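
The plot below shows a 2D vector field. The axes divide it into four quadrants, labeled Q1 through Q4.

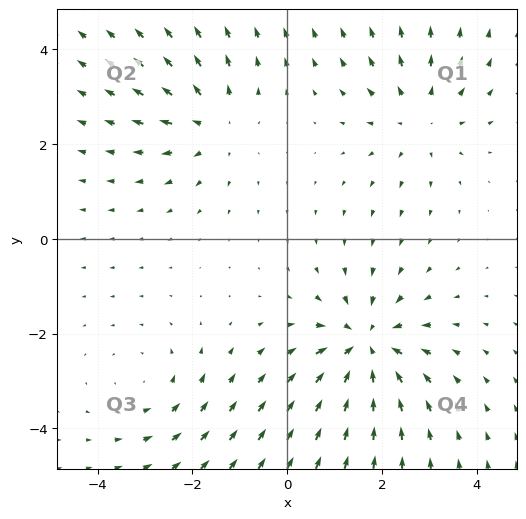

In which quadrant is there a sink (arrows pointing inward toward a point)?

Q4

The sink sits at approximately (1.7, -2.3), which lies in quadrant Q4. The divergence there is about -5, negative as expected for a sink.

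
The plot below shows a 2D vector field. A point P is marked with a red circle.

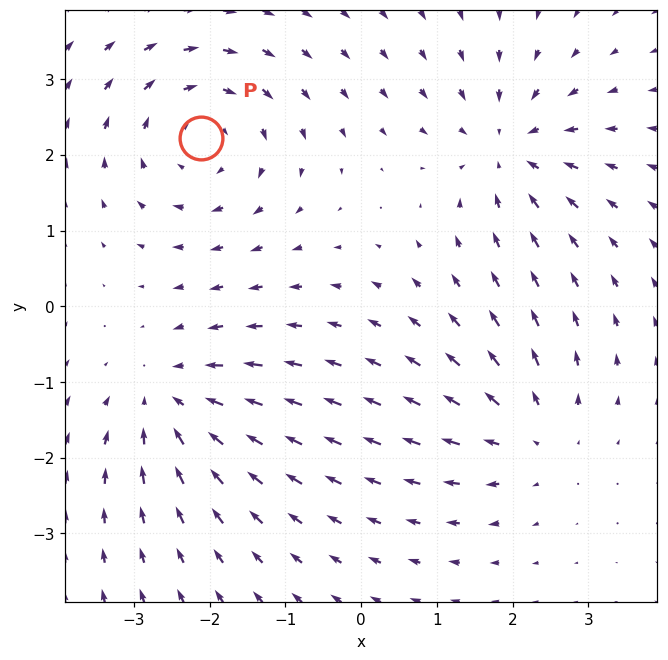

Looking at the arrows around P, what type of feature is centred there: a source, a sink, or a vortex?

vortex

At P (-2.1, 2.2) the arrows circulate clockwise. Divergence ≈0, curl about -4 — near-zero divergence with nonzero curl is a vortex.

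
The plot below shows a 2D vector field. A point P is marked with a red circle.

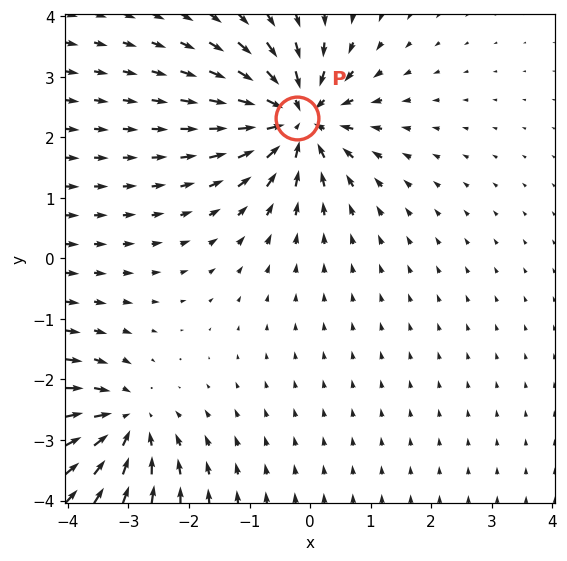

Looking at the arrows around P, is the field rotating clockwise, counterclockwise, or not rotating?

Near P at (-0.2, 2.3) the arrows show no circulation. The curl there is ≈0.

not rotating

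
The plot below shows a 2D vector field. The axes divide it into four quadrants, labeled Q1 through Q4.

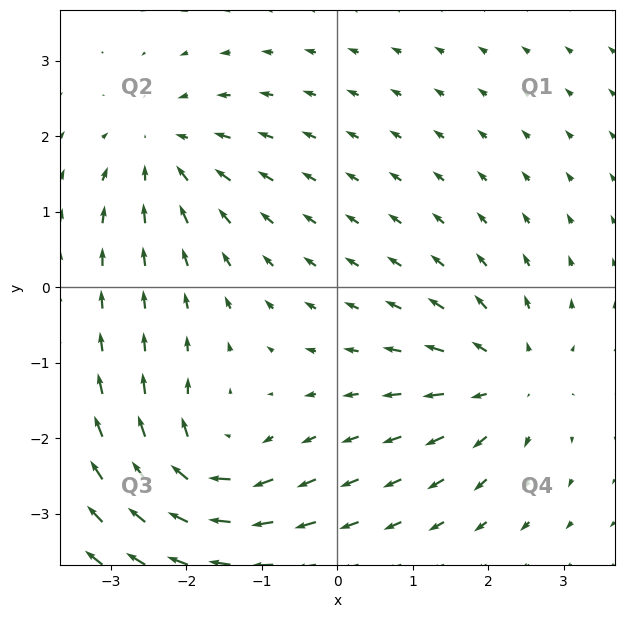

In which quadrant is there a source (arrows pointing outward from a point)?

The source sits at approximately (2.3, -1.2), which lies in quadrant Q4. The divergence there is about +4, positive as expected for a source.

Q4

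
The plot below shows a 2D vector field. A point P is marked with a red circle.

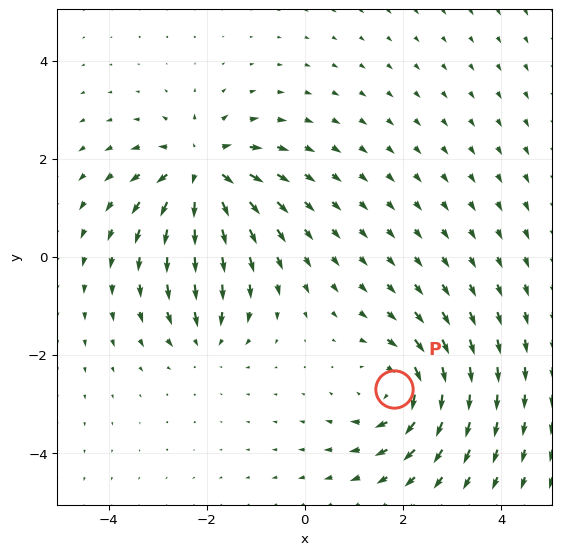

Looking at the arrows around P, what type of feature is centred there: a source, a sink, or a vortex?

At P (1.8, -2.7) the arrows circulate clockwise. Divergence ≈0, curl about -5 — near-zero divergence with nonzero curl is a vortex.

vortex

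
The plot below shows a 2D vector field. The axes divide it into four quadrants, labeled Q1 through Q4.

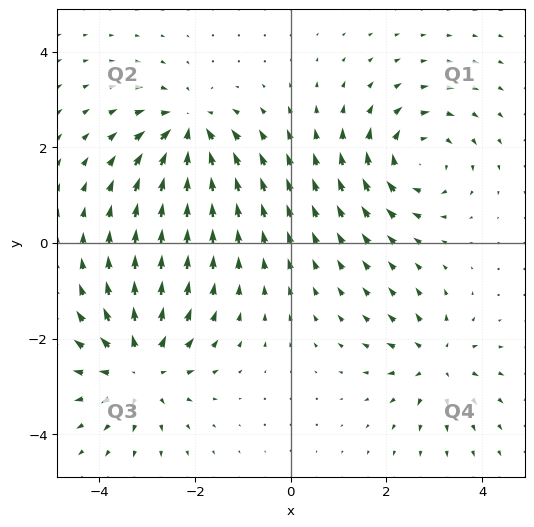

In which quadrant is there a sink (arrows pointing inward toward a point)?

Q2

The sink sits at approximately (-2.1, 2.4), which lies in quadrant Q2. The divergence there is about -5, negative as expected for a sink.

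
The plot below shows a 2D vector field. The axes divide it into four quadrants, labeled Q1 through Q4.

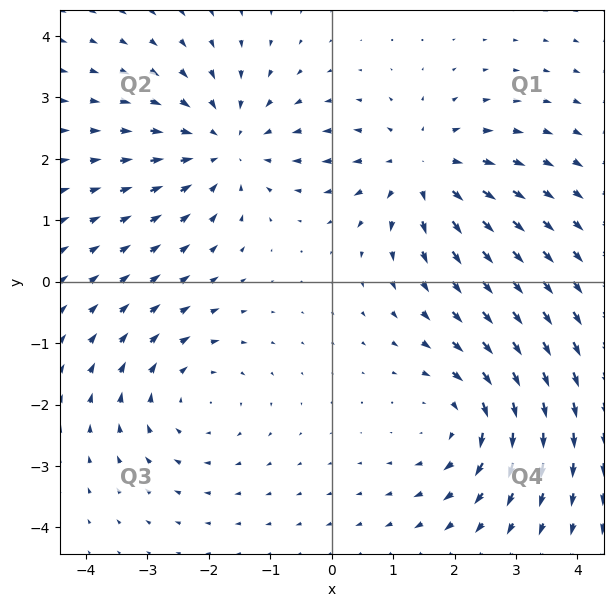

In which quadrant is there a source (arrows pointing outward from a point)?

The source sits at approximately (1.5, 1.8), which lies in quadrant Q1. The divergence there is about +4, positive as expected for a source.

Q1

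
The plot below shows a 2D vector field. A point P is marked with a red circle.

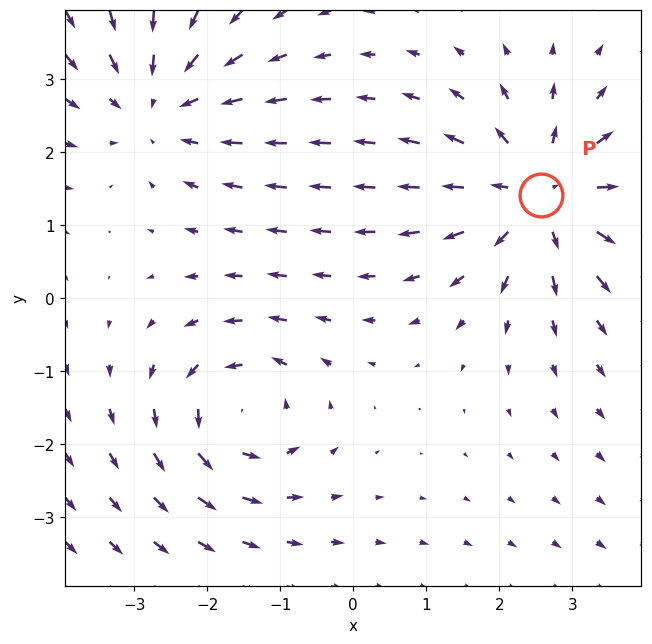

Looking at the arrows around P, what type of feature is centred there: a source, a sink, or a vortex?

source

At P (2.6, 1.4) the arrows spread outward. Divergence about +4, curl ≈0 — positive divergence with near-zero curl is a source.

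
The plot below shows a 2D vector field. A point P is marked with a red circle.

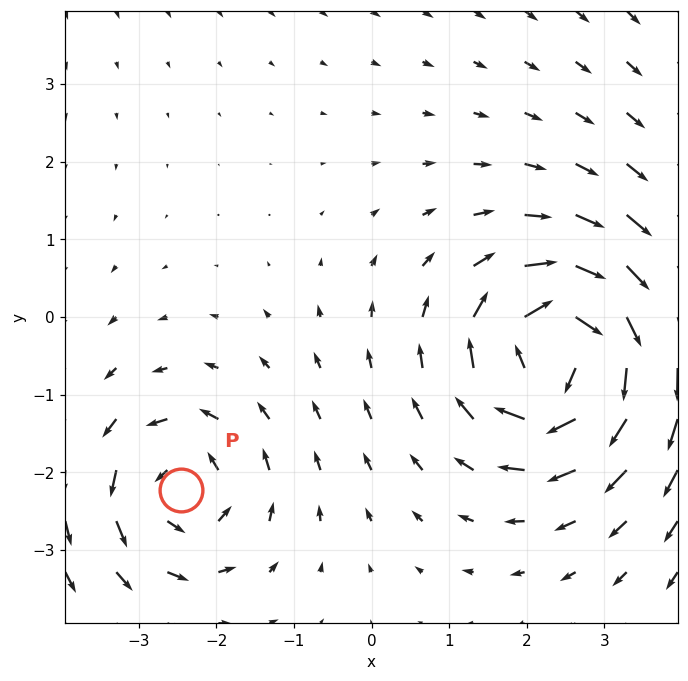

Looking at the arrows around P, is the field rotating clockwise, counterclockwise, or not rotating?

counterclockwise

Near P at (-2.5, -2.2) the arrows circulate counterclockwise. The curl (z-component) there is about +4; positive curl means counterclockwise rotation.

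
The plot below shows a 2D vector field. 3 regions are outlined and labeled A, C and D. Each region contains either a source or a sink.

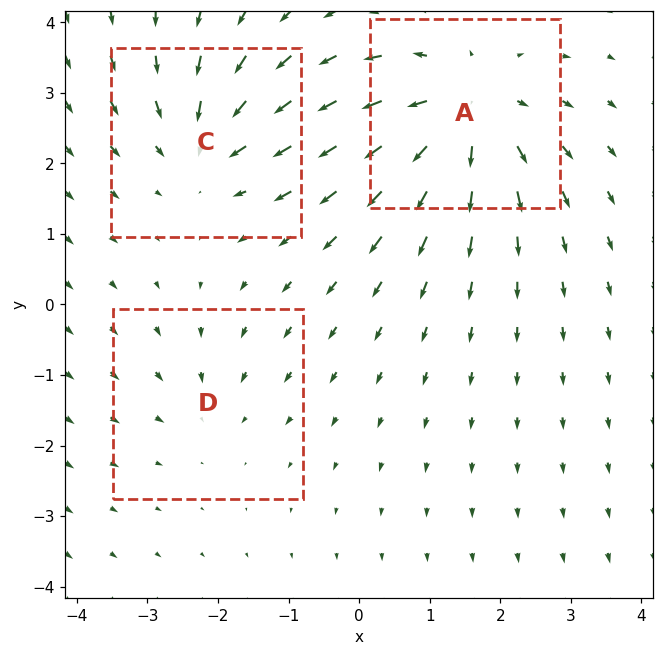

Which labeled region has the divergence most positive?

A

Divergence at each region's feature centre — A: about +5, C: about -4, D: about -2. Region A is most positive.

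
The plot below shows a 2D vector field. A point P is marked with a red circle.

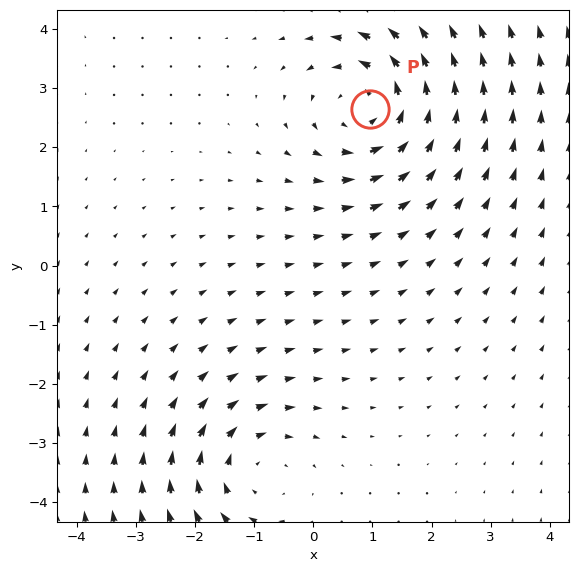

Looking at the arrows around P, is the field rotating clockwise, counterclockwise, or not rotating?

Near P at (1.0, 2.7) the arrows circulate counterclockwise. The curl (z-component) there is about +4; positive curl means counterclockwise rotation.

counterclockwise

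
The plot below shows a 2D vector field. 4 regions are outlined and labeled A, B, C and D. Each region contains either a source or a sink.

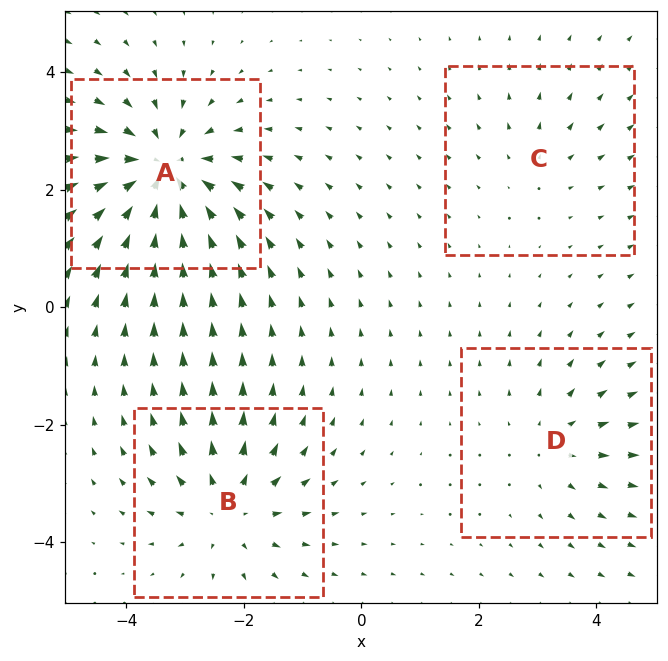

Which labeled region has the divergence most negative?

Divergence at each region's feature centre — A: about -7, B: about +5, C: about +2, D: about +3. Region A is most negative.

A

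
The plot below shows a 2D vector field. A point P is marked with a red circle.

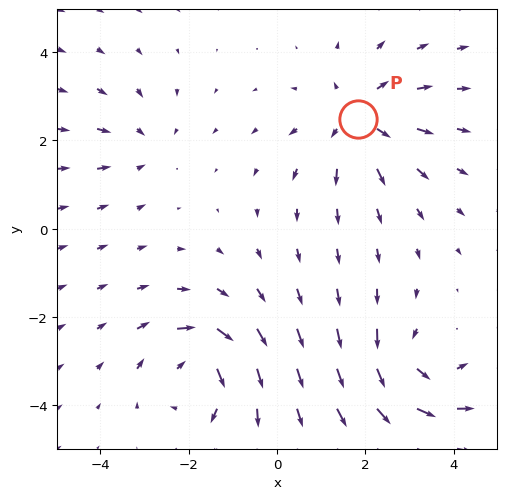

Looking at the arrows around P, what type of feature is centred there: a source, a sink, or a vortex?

source

At P (1.8, 2.5) the arrows spread outward. Divergence about +4, curl ≈0 — positive divergence with near-zero curl is a source.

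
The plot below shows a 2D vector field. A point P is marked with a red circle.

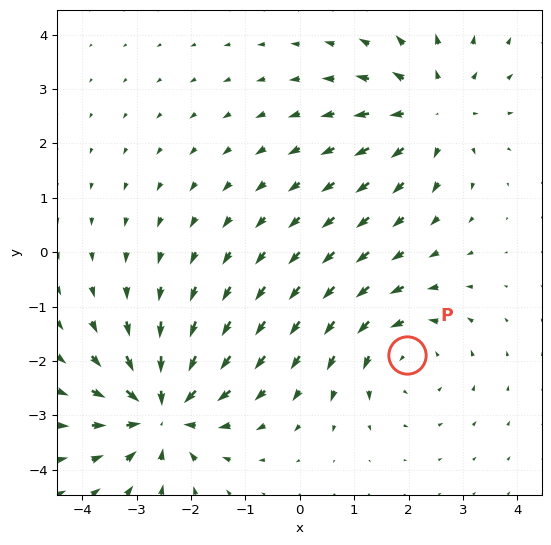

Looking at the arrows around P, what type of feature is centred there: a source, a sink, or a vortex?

vortex

At P (2.0, -1.9) the arrows circulate counterclockwise. Divergence ≈0, curl about +3 — near-zero divergence with nonzero curl is a vortex.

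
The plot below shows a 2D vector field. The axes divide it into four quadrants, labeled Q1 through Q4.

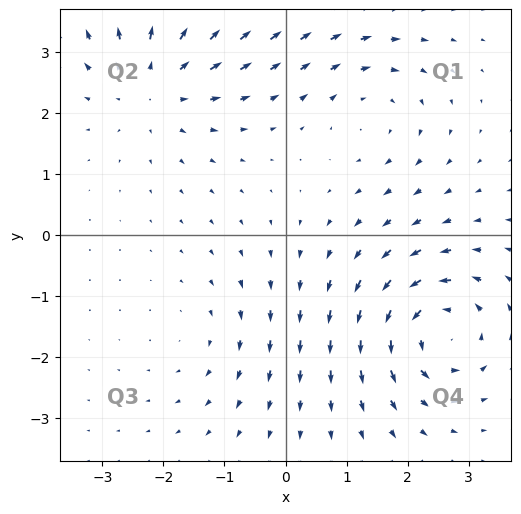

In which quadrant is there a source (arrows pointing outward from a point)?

Q2

The source sits at approximately (-2.1, 2.5), which lies in quadrant Q2. The divergence there is about +4, positive as expected for a source.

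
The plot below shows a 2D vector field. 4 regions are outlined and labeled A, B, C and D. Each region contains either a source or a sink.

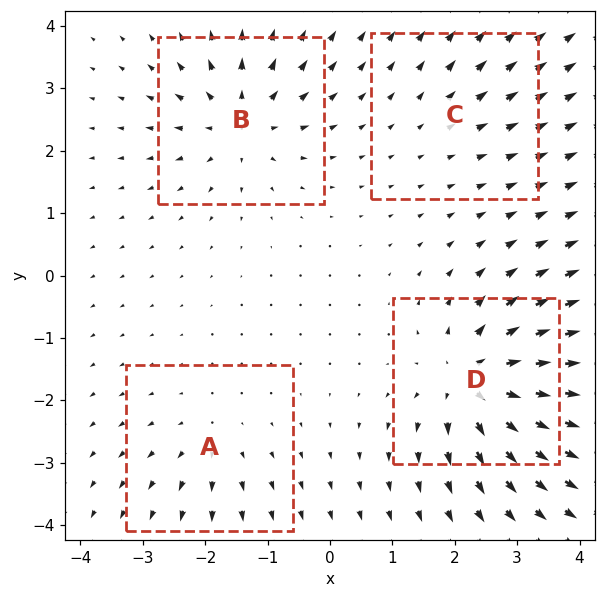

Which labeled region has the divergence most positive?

D

Divergence at each region's feature centre — A: about +4, B: about +6, C: about +2, D: about +9. Region D is most positive.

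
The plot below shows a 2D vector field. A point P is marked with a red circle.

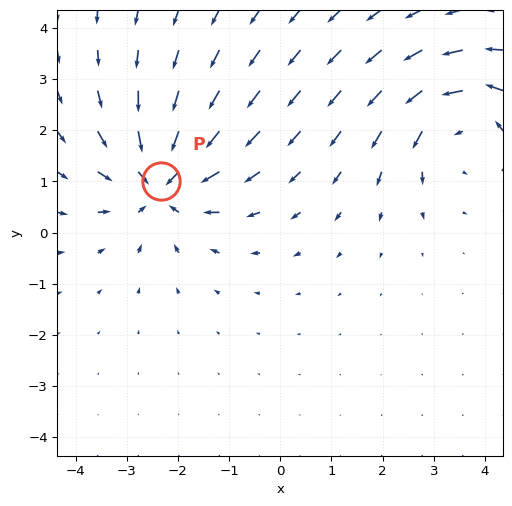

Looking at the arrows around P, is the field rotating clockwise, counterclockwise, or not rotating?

not rotating

Near P at (-2.3, 1.0) the arrows show no circulation. The curl there is ≈0.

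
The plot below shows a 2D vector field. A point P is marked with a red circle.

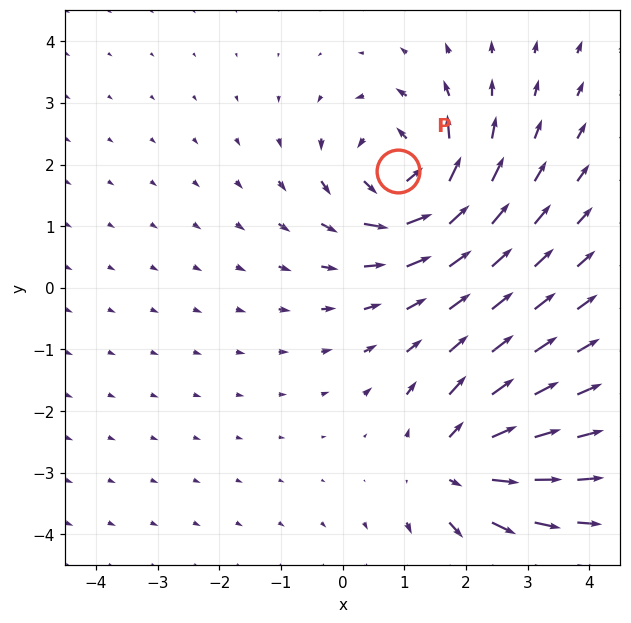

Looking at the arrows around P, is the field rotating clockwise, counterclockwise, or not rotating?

counterclockwise

Near P at (0.9, 1.9) the arrows circulate counterclockwise. The curl (z-component) there is about +5; positive curl means counterclockwise rotation.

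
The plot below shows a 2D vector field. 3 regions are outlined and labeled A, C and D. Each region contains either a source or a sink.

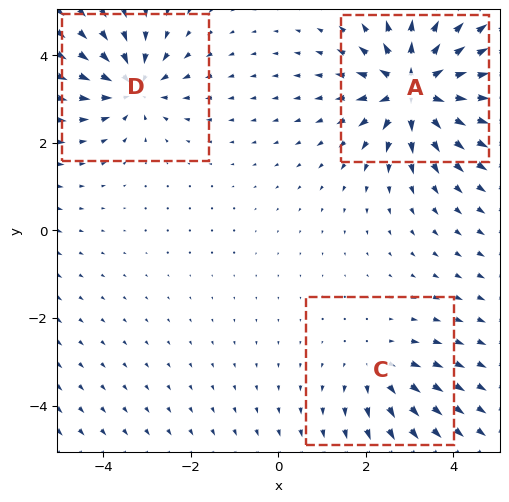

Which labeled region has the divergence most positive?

Divergence at each region's feature centre — A: about +6, C: about +2, D: about -4. Region A is most positive.

A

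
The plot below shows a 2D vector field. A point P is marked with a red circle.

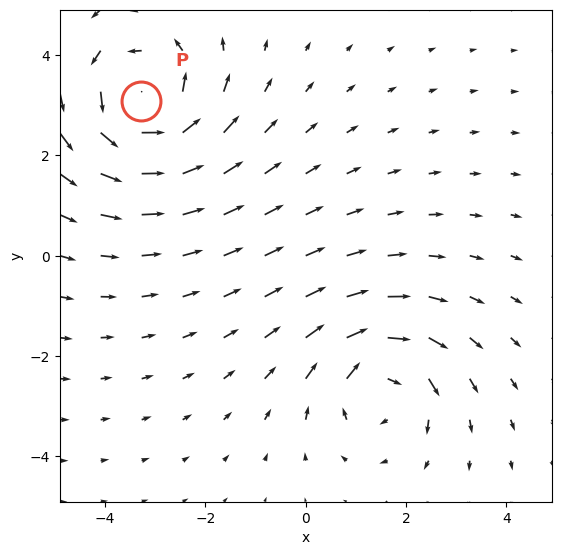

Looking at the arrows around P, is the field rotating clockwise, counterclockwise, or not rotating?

counterclockwise

Near P at (-3.3, 3.1) the arrows circulate counterclockwise. The curl (z-component) there is about +4; positive curl means counterclockwise rotation.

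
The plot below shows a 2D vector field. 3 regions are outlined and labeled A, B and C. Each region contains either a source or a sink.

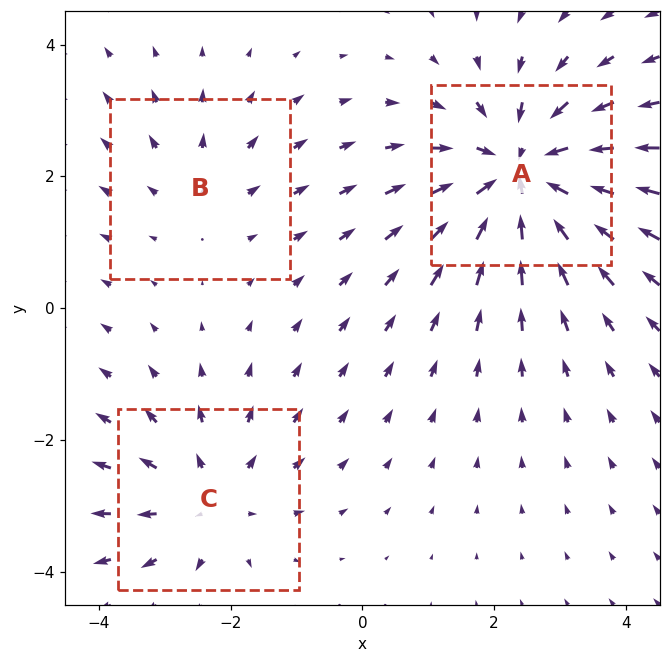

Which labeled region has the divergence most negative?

Divergence at each region's feature centre — A: about -4, B: about +2, C: about +3. Region A is most negative.

A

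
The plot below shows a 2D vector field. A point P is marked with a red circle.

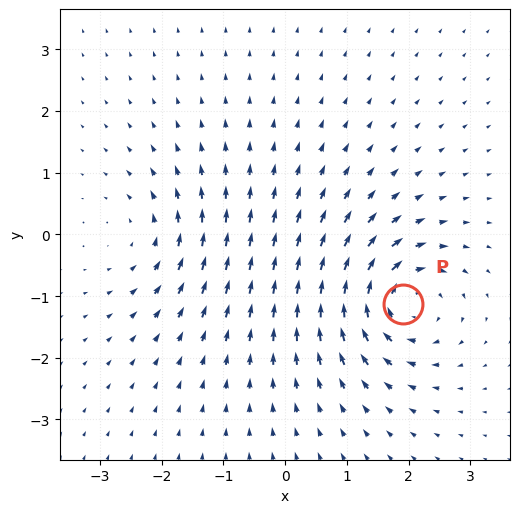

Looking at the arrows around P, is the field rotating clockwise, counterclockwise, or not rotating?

clockwise

Near P at (1.9, -1.1) the arrows circulate clockwise. The curl (z-component) there is about -6; negative curl means clockwise rotation.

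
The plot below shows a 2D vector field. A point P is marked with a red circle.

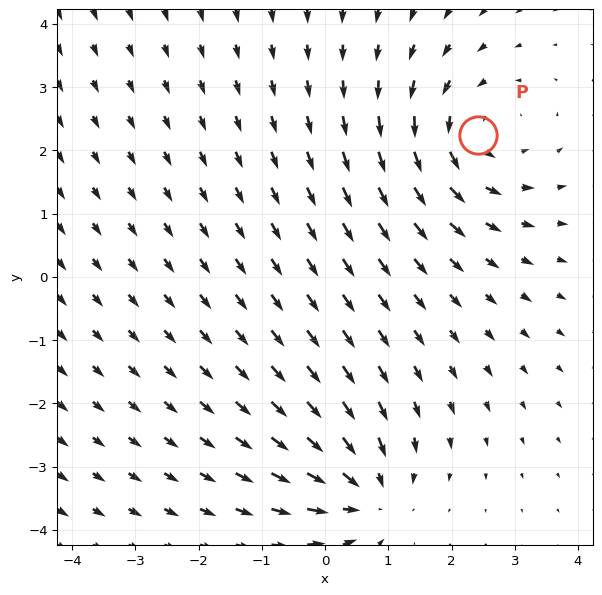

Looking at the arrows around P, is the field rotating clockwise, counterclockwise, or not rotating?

Near P at (2.4, 2.2) the arrows circulate counterclockwise. The curl (z-component) there is about +4; positive curl means counterclockwise rotation.

counterclockwise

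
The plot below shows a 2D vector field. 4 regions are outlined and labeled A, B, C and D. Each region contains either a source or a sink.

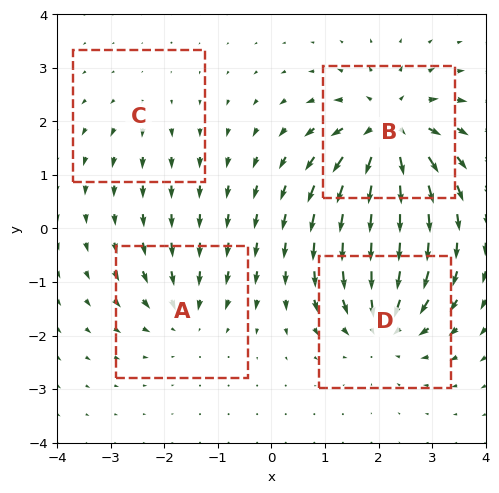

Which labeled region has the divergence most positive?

Divergence at each region's feature centre — A: about -4, B: about +8, C: about +2, D: about -6. Region B is most positive.

B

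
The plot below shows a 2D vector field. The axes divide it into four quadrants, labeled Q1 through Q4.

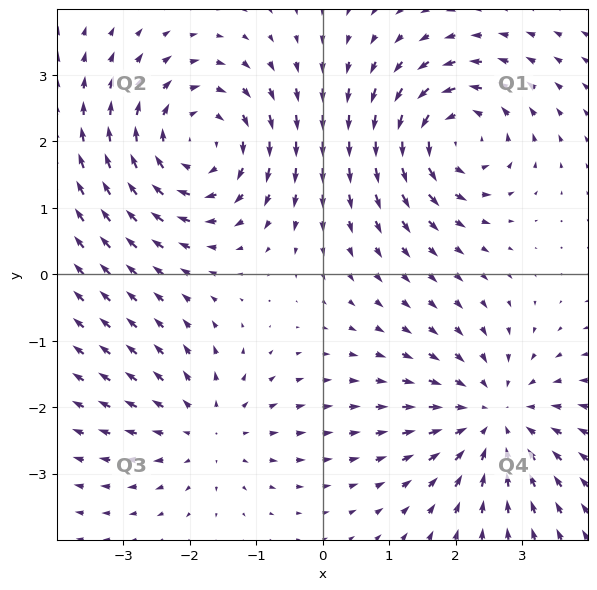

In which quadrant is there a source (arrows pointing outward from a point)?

Q3

The source sits at approximately (-1.7, -2.3), which lies in quadrant Q3. The divergence there is about +3, positive as expected for a source.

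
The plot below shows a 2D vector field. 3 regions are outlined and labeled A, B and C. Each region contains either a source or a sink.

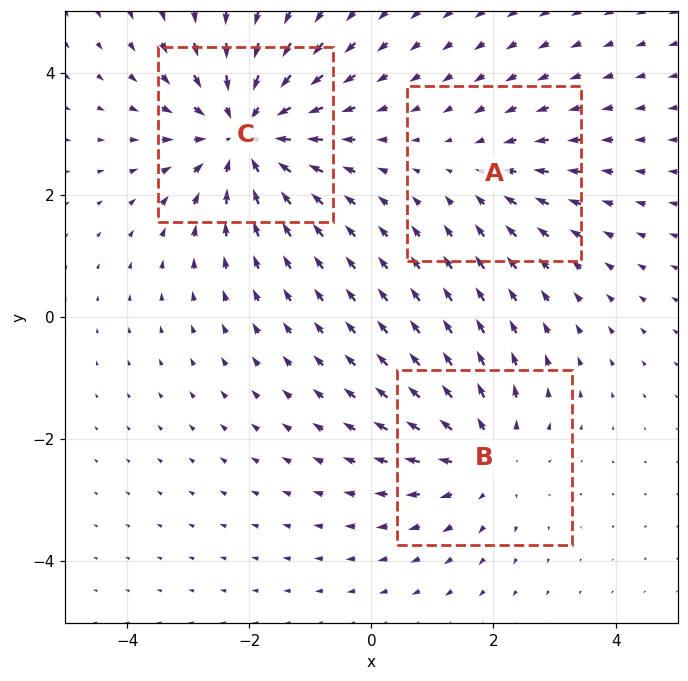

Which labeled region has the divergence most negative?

Divergence at each region's feature centre — A: about -2, B: about +3, C: about -4. Region C is most negative.

C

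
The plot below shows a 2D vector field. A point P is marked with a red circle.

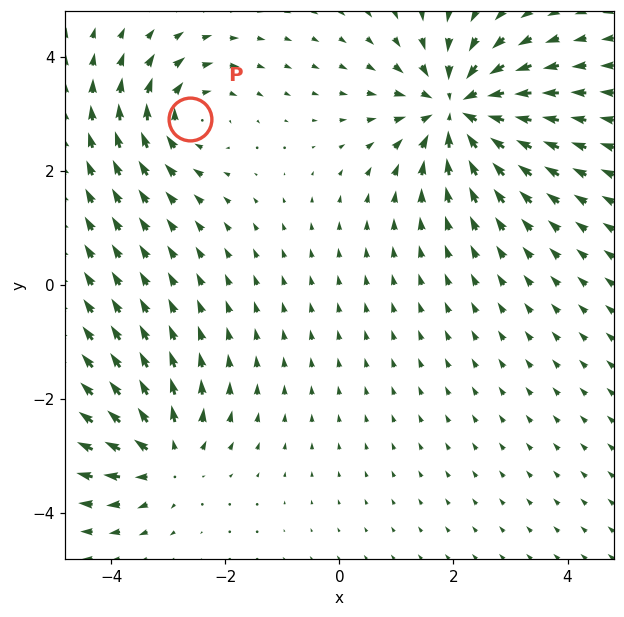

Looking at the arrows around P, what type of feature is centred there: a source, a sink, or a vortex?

vortex

At P (-2.6, 2.9) the arrows circulate clockwise. Divergence ≈0, curl about -3 — near-zero divergence with nonzero curl is a vortex.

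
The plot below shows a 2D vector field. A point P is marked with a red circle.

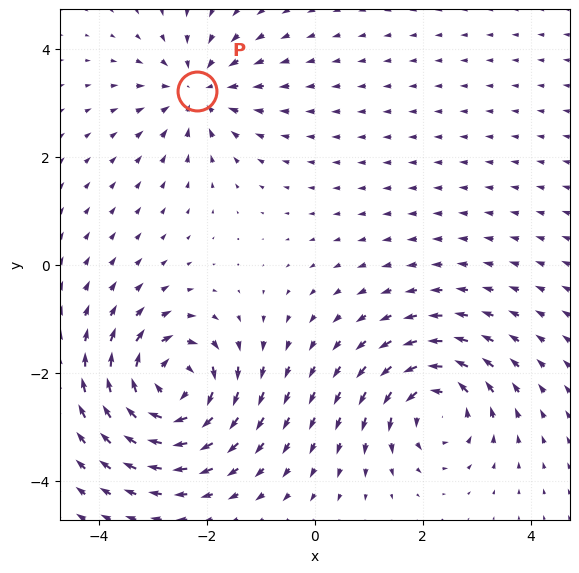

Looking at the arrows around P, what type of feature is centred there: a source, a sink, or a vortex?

At P (-2.2, 3.2) the arrows converge inward. Divergence about -4, curl ≈0 — negative divergence with near-zero curl is a sink.

sink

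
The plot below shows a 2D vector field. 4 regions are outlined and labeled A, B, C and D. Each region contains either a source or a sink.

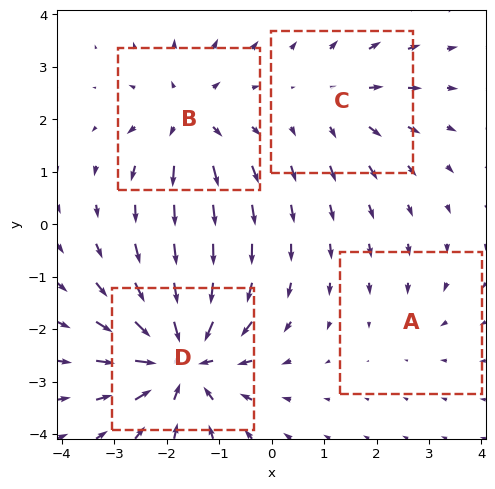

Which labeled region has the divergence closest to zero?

A

Divergence at each region's feature centre — A: about -2, B: about +5, C: about +3, D: about -7. Region A is closest to zero.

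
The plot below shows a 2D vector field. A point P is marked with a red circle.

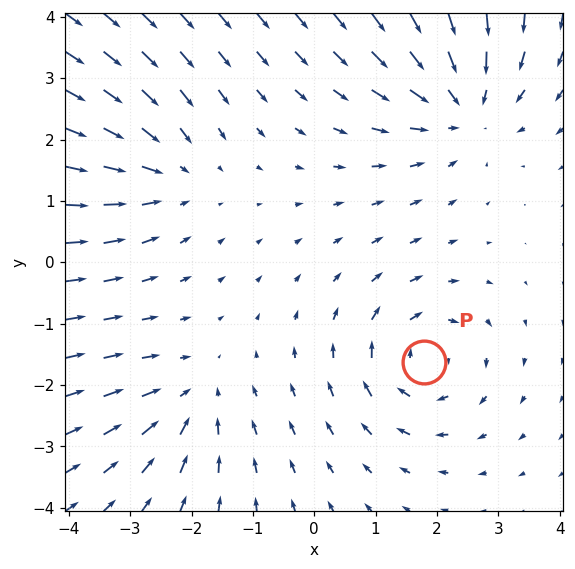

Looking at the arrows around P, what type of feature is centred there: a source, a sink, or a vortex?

At P (1.8, -1.6) the arrows circulate clockwise. Divergence ≈0, curl about -5 — near-zero divergence with nonzero curl is a vortex.

vortex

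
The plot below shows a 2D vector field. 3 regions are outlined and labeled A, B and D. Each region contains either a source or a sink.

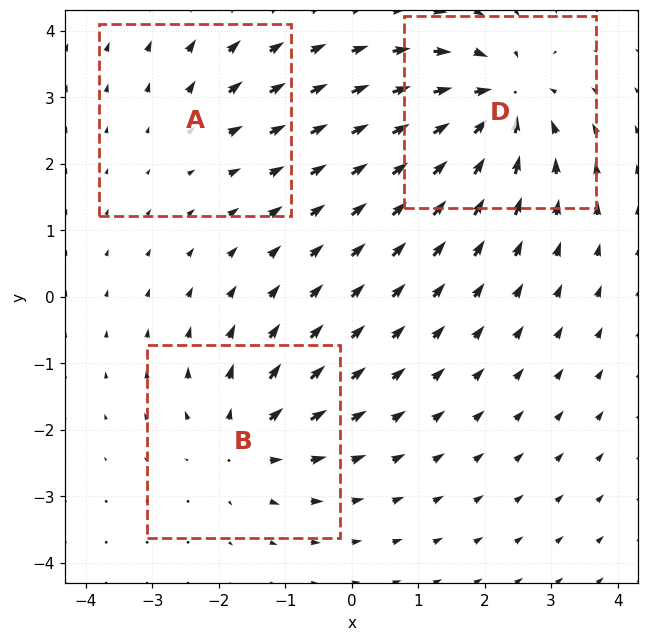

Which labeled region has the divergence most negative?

Divergence at each region's feature centre — A: about +2, B: about +4, D: about -5. Region D is most negative.

D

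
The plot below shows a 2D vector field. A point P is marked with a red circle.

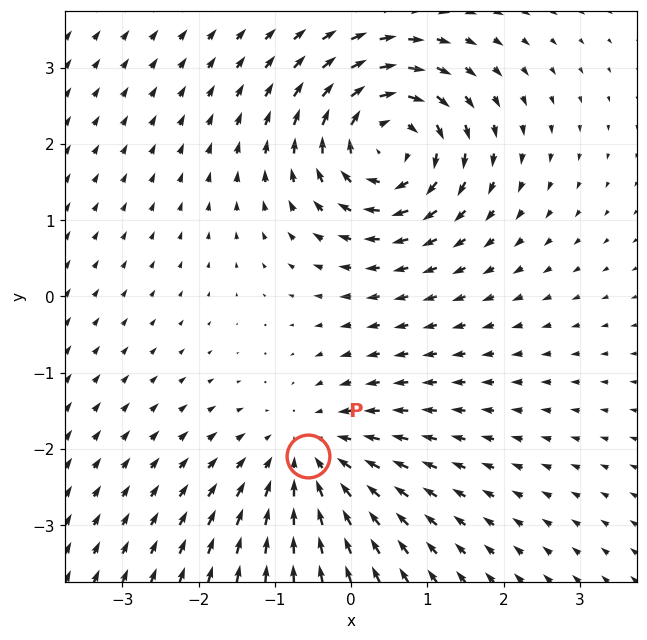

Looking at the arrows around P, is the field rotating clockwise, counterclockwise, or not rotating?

not rotating

Near P at (-0.6, -2.1) the arrows show no circulation. The curl there is ≈0.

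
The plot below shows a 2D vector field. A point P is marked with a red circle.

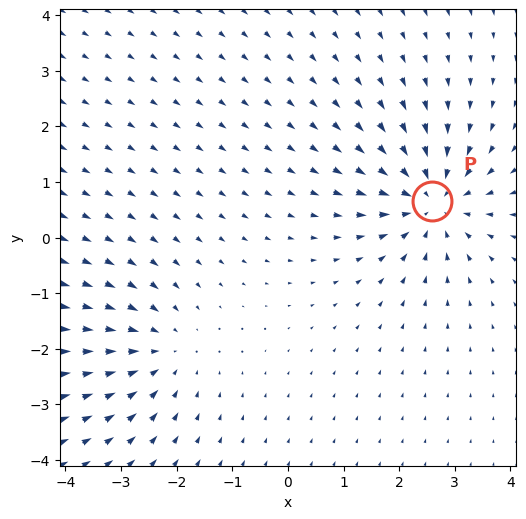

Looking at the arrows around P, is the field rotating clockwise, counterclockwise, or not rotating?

not rotating

Near P at (2.6, 0.7) the arrows show no circulation. The curl there is ≈0.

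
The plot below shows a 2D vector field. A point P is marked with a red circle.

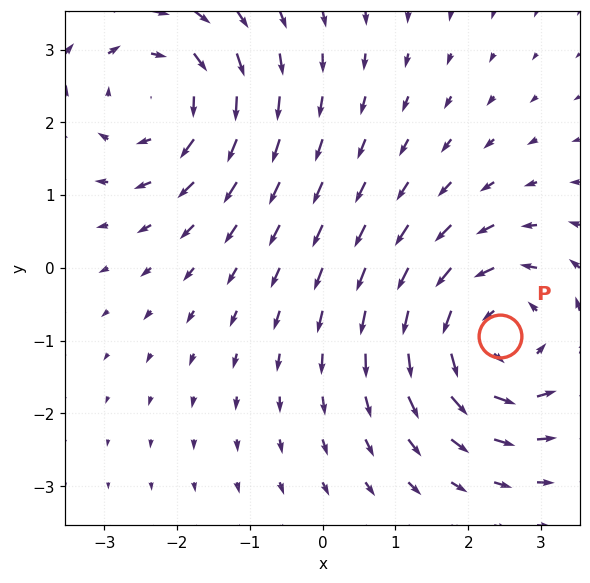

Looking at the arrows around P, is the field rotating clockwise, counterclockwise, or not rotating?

counterclockwise

Near P at (2.4, -0.9) the arrows circulate counterclockwise. The curl (z-component) there is about +4; positive curl means counterclockwise rotation.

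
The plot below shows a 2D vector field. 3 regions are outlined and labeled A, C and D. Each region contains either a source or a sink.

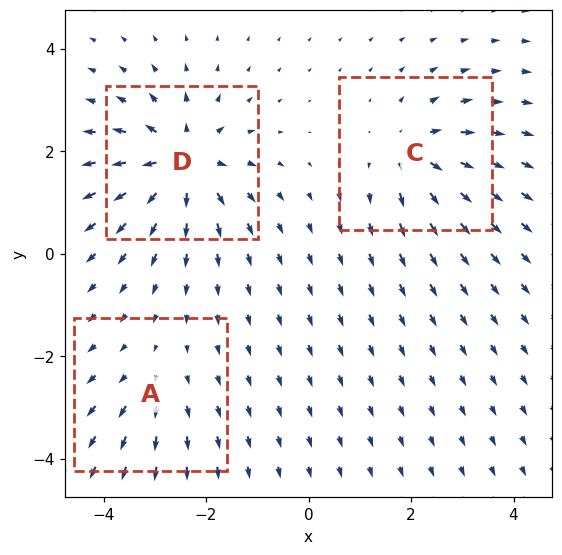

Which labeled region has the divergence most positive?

D

Divergence at each region's feature centre — A: about +2, C: about +4, D: about +6. Region D is most positive.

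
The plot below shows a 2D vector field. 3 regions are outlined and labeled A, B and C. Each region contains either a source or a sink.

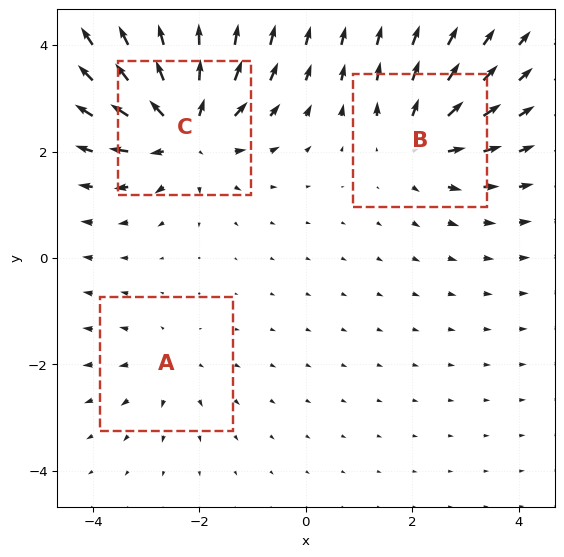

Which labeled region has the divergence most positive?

Divergence at each region's feature centre — A: about +2, B: about +4, C: about +6. Region C is most positive.

C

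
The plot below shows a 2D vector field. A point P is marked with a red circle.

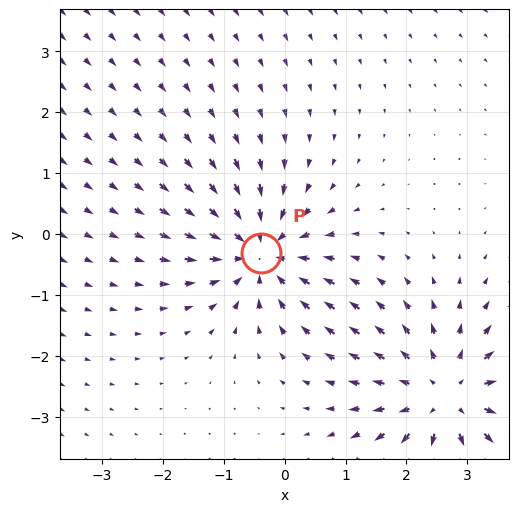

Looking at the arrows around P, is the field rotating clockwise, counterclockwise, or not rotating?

Near P at (-0.4, -0.3) the arrows show no circulation. The curl there is ≈0.

not rotating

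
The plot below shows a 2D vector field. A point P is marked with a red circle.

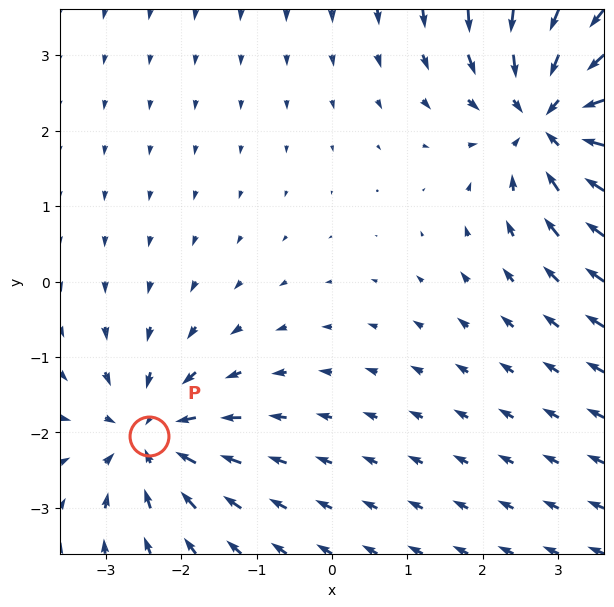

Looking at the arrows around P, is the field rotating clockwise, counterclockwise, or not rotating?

not rotating

Near P at (-2.4, -2.0) the arrows show no circulation. The curl there is ≈0.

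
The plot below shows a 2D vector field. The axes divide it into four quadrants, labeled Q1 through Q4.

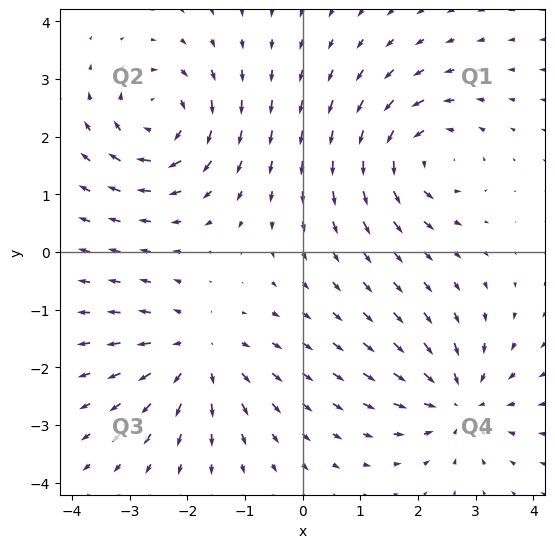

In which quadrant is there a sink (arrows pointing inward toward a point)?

The sink sits at approximately (2.7, -2.6), which lies in quadrant Q4. The divergence there is about -4, negative as expected for a sink.

Q4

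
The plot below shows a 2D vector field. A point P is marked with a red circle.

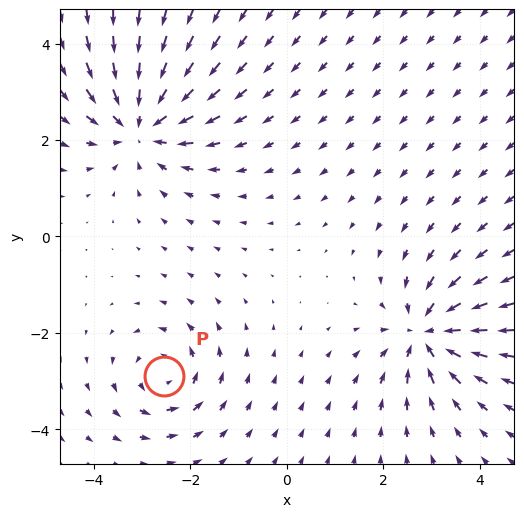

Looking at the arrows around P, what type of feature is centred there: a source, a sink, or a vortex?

vortex

At P (-2.6, -2.9) the arrows circulate counterclockwise. Divergence ≈0, curl about +4 — near-zero divergence with nonzero curl is a vortex.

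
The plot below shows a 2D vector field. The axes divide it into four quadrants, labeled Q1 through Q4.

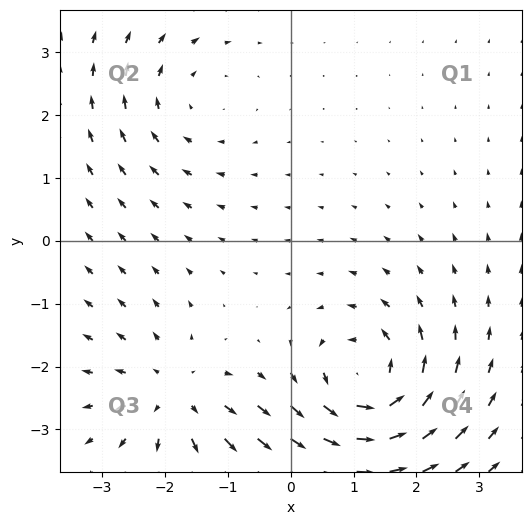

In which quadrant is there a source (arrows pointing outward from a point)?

The source sits at approximately (-1.9, -2.5), which lies in quadrant Q3. The divergence there is about +3, positive as expected for a source.

Q3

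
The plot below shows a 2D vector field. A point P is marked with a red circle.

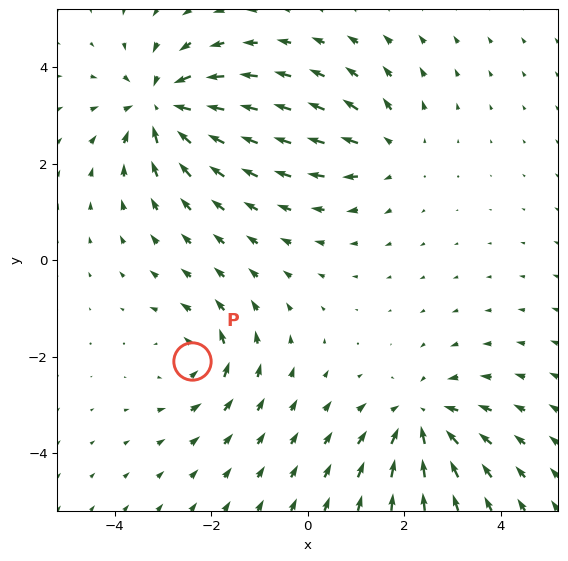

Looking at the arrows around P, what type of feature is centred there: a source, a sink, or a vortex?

At P (-2.4, -2.1) the arrows circulate counterclockwise. Divergence ≈0, curl about +4 — near-zero divergence with nonzero curl is a vortex.

vortex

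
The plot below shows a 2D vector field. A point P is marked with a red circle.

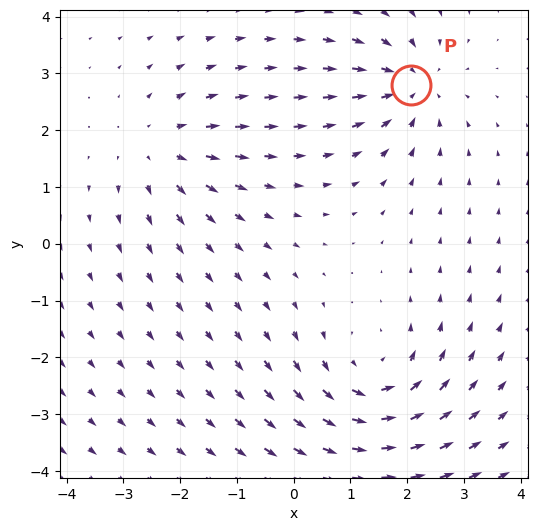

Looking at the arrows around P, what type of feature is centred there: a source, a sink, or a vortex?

At P (2.1, 2.8) the arrows converge inward. Divergence about -4, curl ≈0 — negative divergence with near-zero curl is a sink.

sink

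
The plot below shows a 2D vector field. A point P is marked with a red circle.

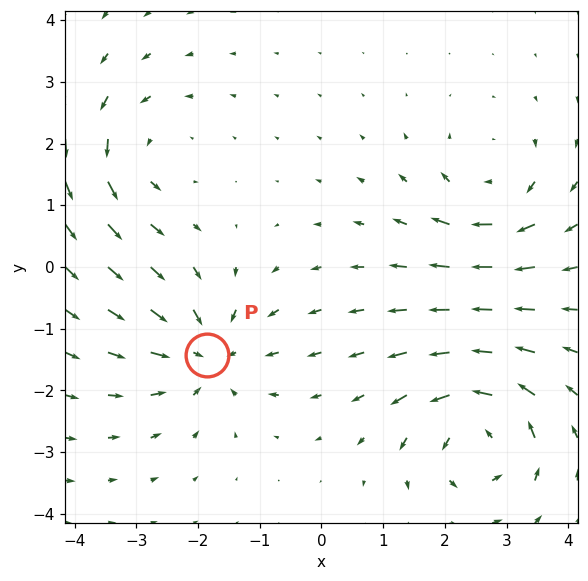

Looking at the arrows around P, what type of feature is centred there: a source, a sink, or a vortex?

sink

At P (-1.9, -1.4) the arrows converge inward. Divergence about -5, curl ≈0 — negative divergence with near-zero curl is a sink.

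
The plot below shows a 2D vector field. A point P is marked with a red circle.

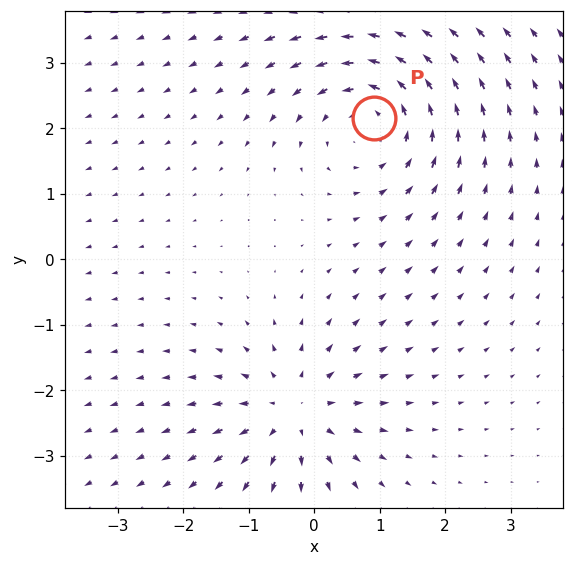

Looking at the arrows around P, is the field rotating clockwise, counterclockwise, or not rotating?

Near P at (0.9, 2.2) the arrows circulate counterclockwise. The curl (z-component) there is about +4; positive curl means counterclockwise rotation.

counterclockwise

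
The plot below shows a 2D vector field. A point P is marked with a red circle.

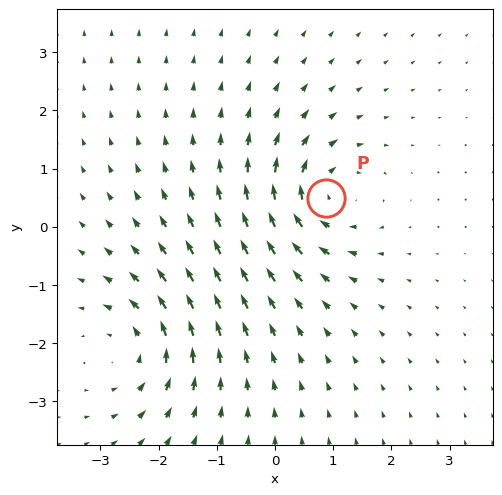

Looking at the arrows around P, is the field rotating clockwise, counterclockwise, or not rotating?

clockwise

Near P at (0.9, 0.5) the arrows circulate clockwise. The curl (z-component) there is about -6; negative curl means clockwise rotation.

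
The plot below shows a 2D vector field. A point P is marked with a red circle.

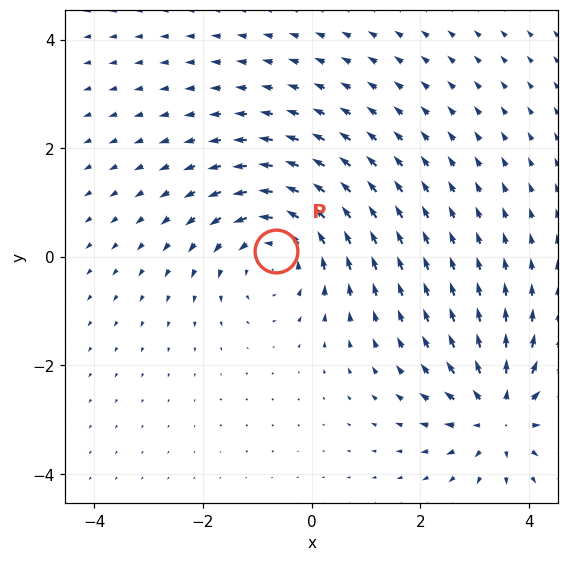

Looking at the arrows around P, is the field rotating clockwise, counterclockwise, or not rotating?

Near P at (-0.6, 0.1) the arrows circulate counterclockwise. The curl (z-component) there is about +3; positive curl means counterclockwise rotation.

counterclockwise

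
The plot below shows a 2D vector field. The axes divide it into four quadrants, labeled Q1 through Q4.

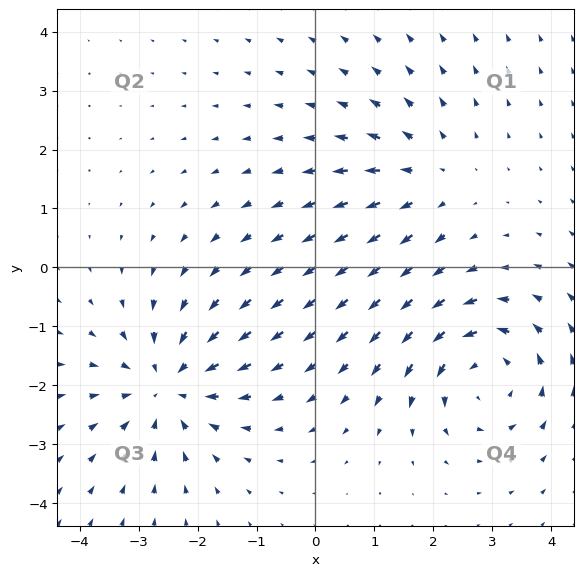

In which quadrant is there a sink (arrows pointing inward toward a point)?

Q3

The sink sits at approximately (-2.5, -2.0), which lies in quadrant Q3. The divergence there is about -4, negative as expected for a sink.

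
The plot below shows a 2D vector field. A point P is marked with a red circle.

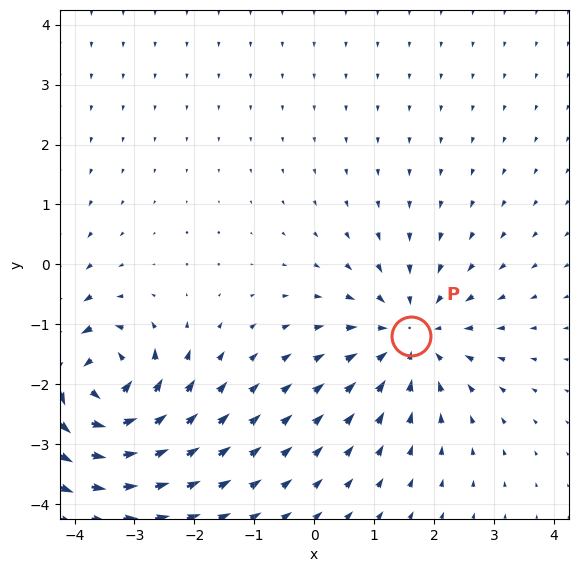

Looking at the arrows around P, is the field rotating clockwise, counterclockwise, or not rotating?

not rotating

Near P at (1.6, -1.2) the arrows show no circulation. The curl there is ≈0.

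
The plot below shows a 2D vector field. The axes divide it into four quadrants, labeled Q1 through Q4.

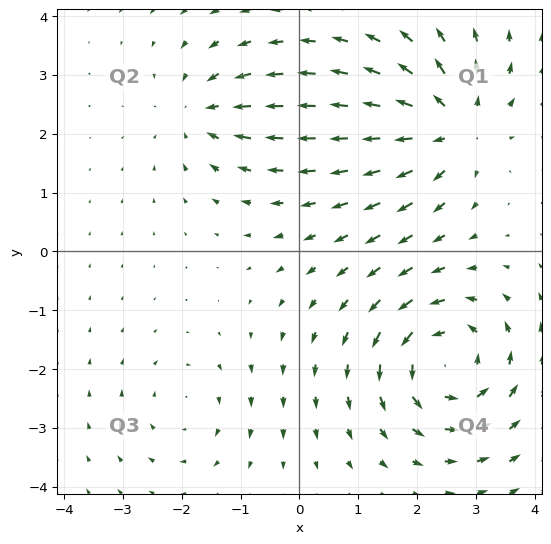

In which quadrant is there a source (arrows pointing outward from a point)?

The source sits at approximately (2.6, 2.1), which lies in quadrant Q1. The divergence there is about +5, positive as expected for a source.

Q1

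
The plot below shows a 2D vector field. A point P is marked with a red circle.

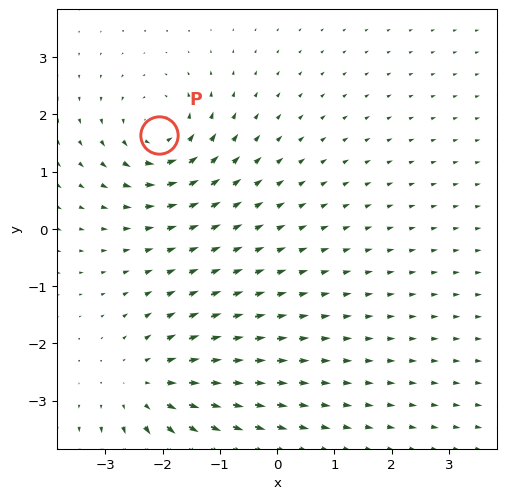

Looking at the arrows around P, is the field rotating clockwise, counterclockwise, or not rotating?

counterclockwise

Near P at (-2.1, 1.6) the arrows circulate counterclockwise. The curl (z-component) there is about +4; positive curl means counterclockwise rotation.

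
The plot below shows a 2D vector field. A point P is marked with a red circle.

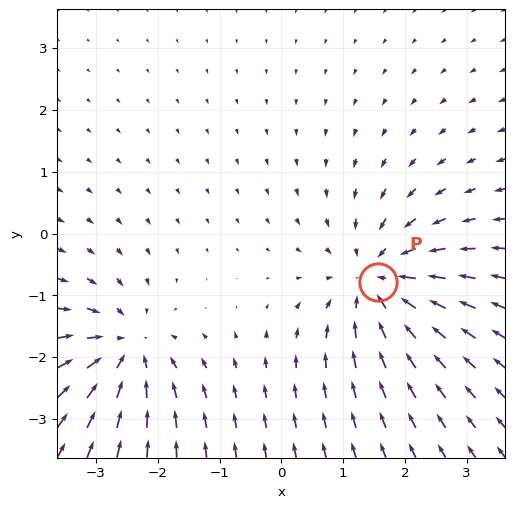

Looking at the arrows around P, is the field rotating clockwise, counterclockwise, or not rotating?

Near P at (1.6, -0.8) the arrows show no circulation. The curl there is ≈0.

not rotating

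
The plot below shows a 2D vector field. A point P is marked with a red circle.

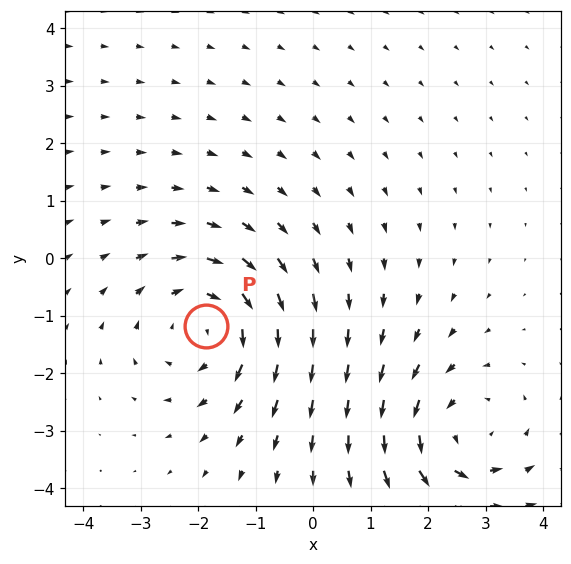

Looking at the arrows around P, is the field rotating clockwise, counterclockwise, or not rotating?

Near P at (-1.9, -1.2) the arrows circulate clockwise. The curl (z-component) there is about -3; negative curl means clockwise rotation.

clockwise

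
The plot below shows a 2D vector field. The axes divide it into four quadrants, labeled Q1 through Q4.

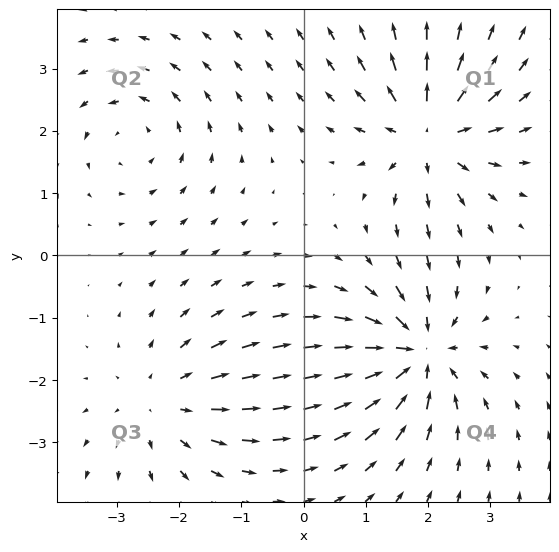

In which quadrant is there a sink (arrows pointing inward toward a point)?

The sink sits at approximately (1.8, -1.6), which lies in quadrant Q4. The divergence there is about -6, negative as expected for a sink.

Q4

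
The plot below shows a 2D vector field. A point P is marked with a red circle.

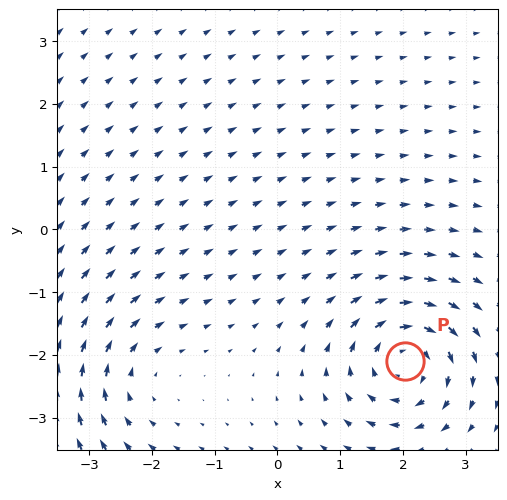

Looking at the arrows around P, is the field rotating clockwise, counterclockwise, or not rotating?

Near P at (2.0, -2.1) the arrows circulate clockwise. The curl (z-component) there is about -5; negative curl means clockwise rotation.

clockwise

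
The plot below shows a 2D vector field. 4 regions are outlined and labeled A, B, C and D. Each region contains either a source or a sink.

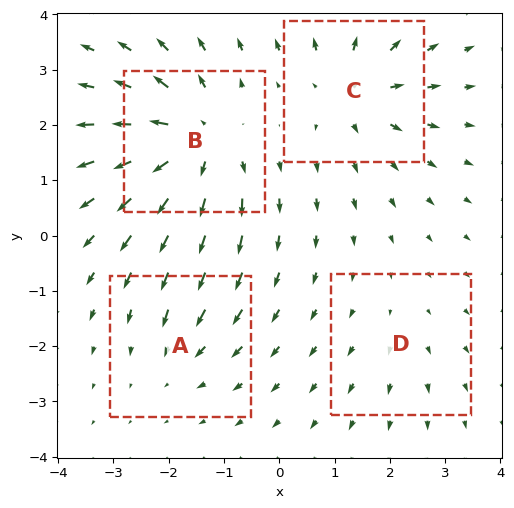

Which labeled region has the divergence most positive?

Divergence at each region's feature centre — A: about -3, B: about +7, C: about +5, D: about +2. Region B is most positive.

B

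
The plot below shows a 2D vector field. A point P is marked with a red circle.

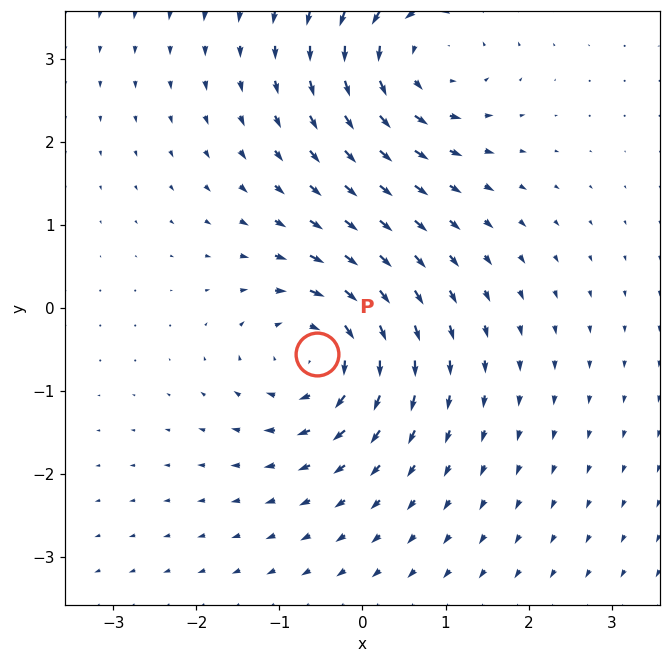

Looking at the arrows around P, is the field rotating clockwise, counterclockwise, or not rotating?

clockwise

Near P at (-0.5, -0.6) the arrows circulate clockwise. The curl (z-component) there is about -5; negative curl means clockwise rotation.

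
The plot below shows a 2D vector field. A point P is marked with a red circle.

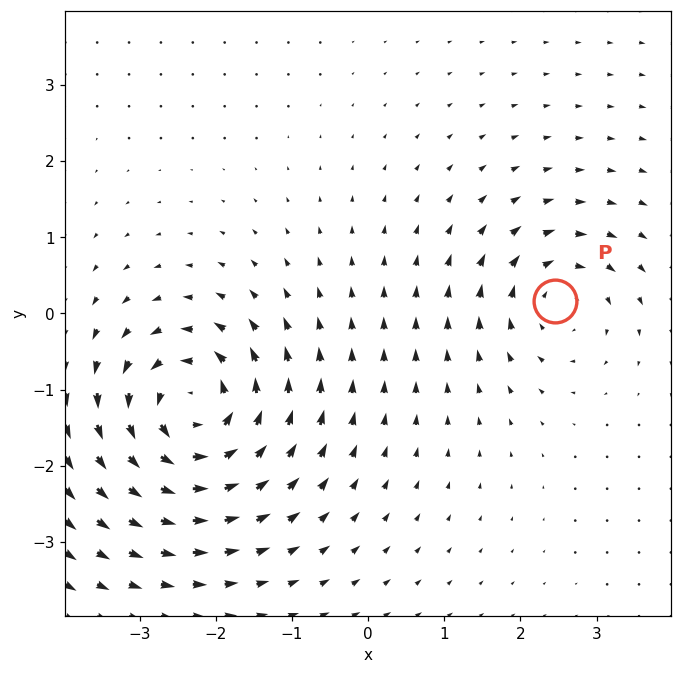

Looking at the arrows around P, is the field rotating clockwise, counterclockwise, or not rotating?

Near P at (2.5, 0.2) the arrows circulate clockwise. The curl (z-component) there is about -4; negative curl means clockwise rotation.

clockwise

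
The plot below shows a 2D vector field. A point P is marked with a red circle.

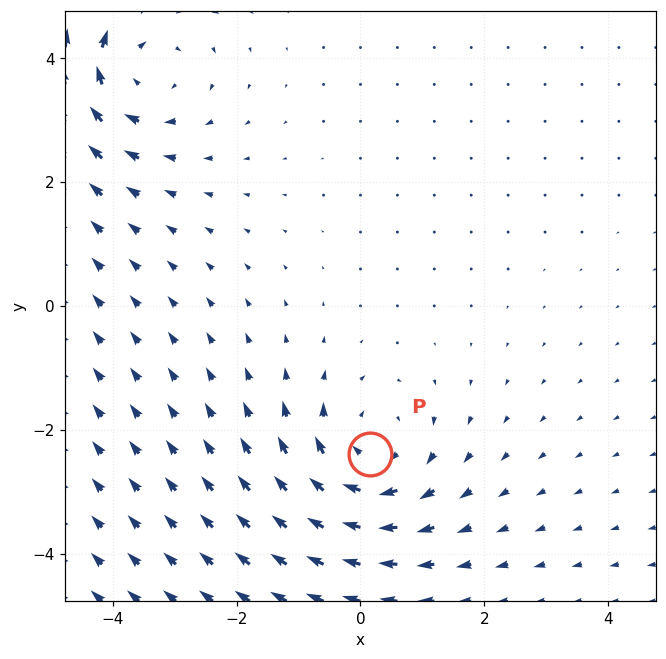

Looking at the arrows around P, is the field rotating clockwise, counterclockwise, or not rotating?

clockwise

Near P at (0.2, -2.4) the arrows circulate clockwise. The curl (z-component) there is about -4; negative curl means clockwise rotation.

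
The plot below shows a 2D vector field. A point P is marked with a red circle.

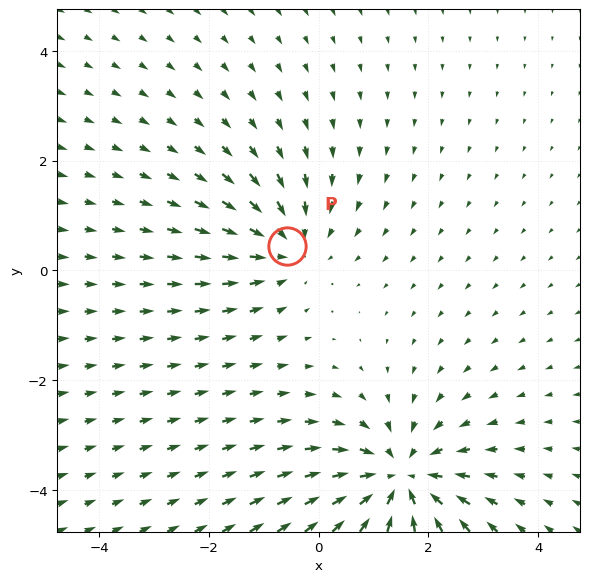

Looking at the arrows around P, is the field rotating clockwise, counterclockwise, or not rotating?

Near P at (-0.6, 0.5) the arrows show no circulation. The curl there is ≈0.

not rotating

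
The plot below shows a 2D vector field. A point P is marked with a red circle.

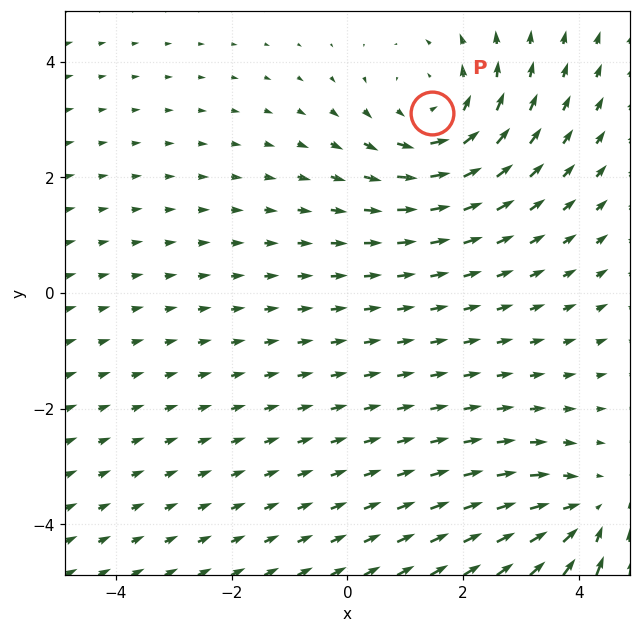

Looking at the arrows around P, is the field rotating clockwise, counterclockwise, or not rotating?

counterclockwise

Near P at (1.5, 3.1) the arrows circulate counterclockwise. The curl (z-component) there is about +3; positive curl means counterclockwise rotation.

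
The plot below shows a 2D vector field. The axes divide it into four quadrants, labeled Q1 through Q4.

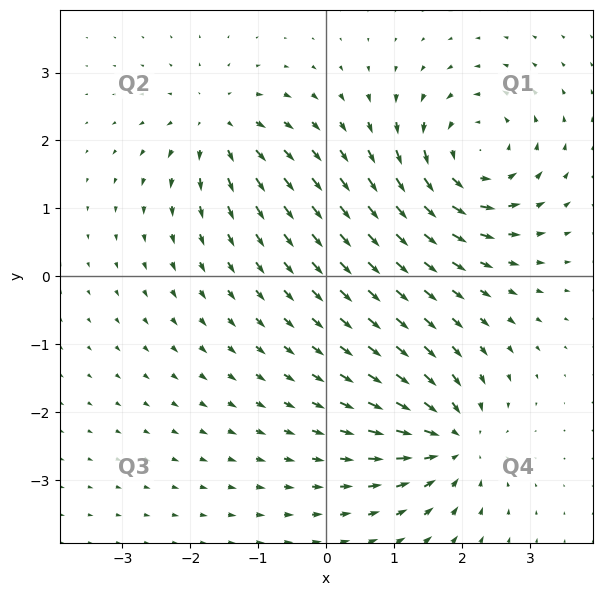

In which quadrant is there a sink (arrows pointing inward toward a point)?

Q4

The sink sits at approximately (1.9, -2.4), which lies in quadrant Q4. The divergence there is about -6, negative as expected for a sink.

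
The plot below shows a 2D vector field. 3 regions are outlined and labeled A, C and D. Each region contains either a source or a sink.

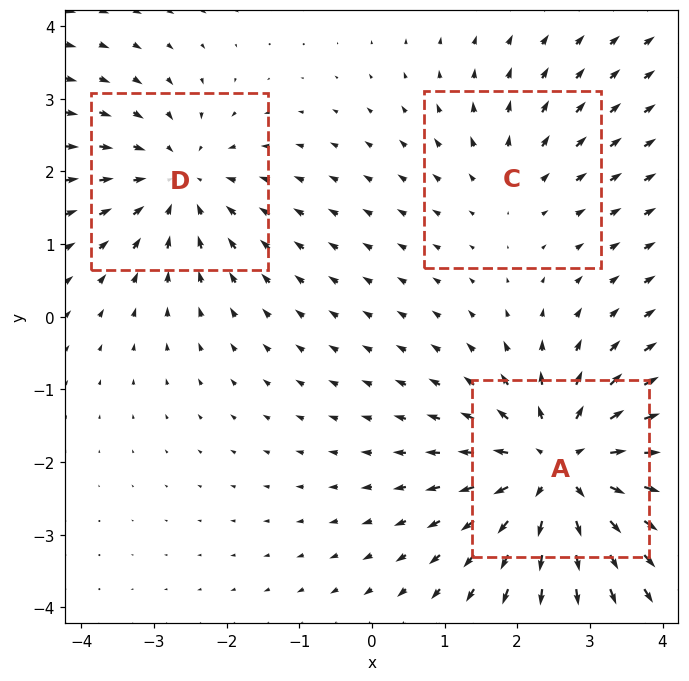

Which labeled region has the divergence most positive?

A

Divergence at each region's feature centre — A: about +5, C: about +2, D: about -3. Region A is most positive.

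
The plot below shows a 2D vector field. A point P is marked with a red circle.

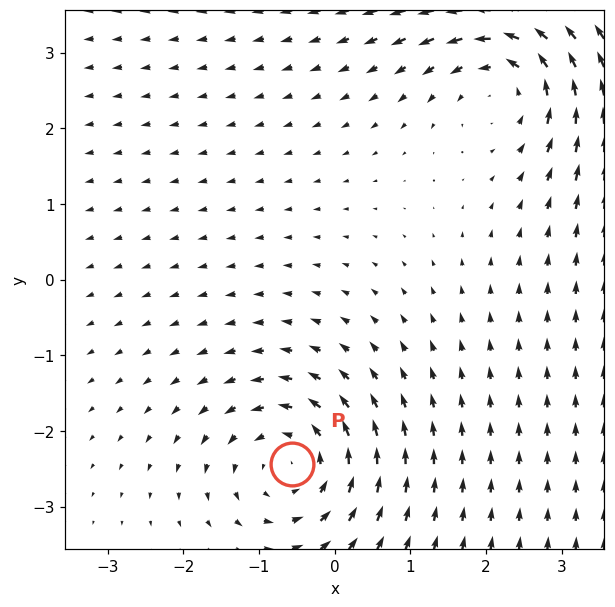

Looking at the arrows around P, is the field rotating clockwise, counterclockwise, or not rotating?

counterclockwise

Near P at (-0.6, -2.4) the arrows circulate counterclockwise. The curl (z-component) there is about +3; positive curl means counterclockwise rotation.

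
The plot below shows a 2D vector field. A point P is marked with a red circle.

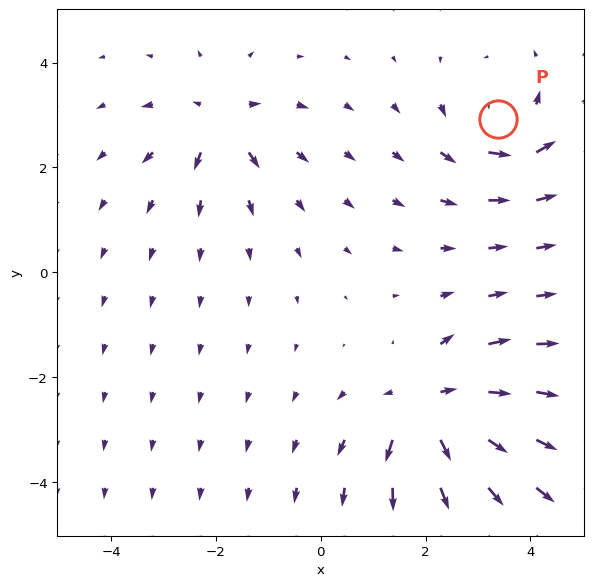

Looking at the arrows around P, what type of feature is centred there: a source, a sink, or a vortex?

At P (3.4, 2.9) the arrows circulate counterclockwise. Divergence ≈0, curl about +4 — near-zero divergence with nonzero curl is a vortex.

vortex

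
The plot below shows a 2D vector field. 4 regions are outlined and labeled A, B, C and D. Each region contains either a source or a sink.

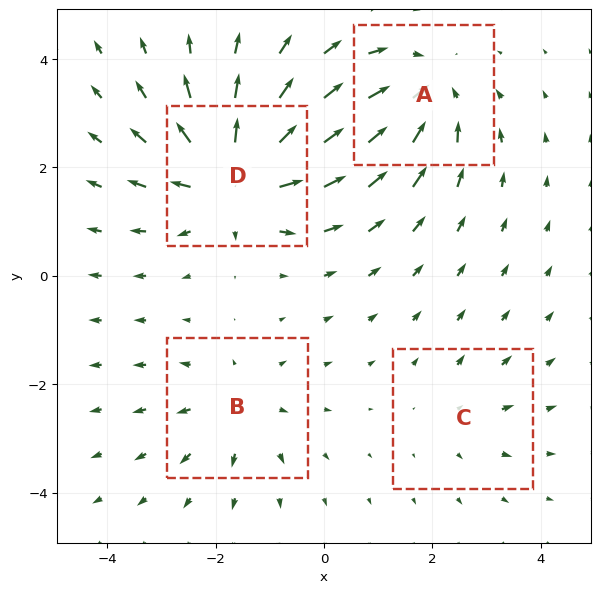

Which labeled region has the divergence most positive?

D

Divergence at each region's feature centre — A: about -5, B: about +3, C: about +2, D: about +7. Region D is most positive.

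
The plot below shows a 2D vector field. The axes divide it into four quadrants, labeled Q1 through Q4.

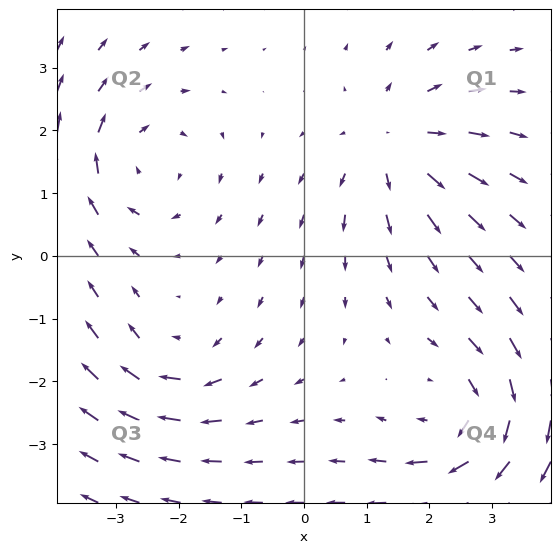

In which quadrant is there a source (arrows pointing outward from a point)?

Q1

The source sits at approximately (1.4, 1.8), which lies in quadrant Q1. The divergence there is about +4, positive as expected for a source.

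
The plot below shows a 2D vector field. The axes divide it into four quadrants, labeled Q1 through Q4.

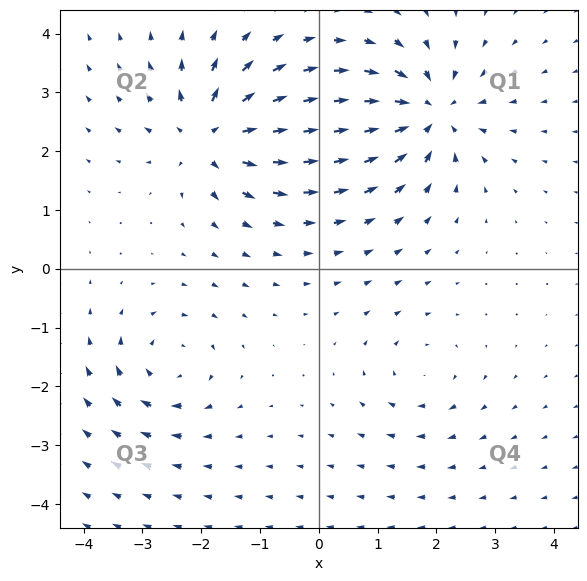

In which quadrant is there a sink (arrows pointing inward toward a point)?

The sink sits at approximately (1.9, 2.7), which lies in quadrant Q1. The divergence there is about -6, negative as expected for a sink.

Q1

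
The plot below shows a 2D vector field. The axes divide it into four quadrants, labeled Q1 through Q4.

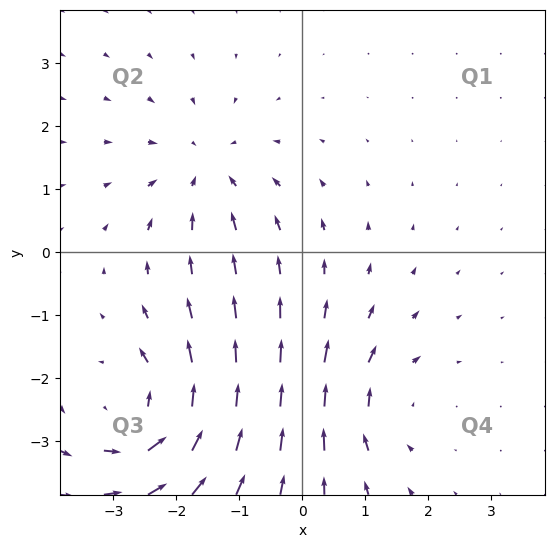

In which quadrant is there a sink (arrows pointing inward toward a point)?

The sink sits at approximately (-1.5, 1.3), which lies in quadrant Q2. The divergence there is about -3, negative as expected for a sink.

Q2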